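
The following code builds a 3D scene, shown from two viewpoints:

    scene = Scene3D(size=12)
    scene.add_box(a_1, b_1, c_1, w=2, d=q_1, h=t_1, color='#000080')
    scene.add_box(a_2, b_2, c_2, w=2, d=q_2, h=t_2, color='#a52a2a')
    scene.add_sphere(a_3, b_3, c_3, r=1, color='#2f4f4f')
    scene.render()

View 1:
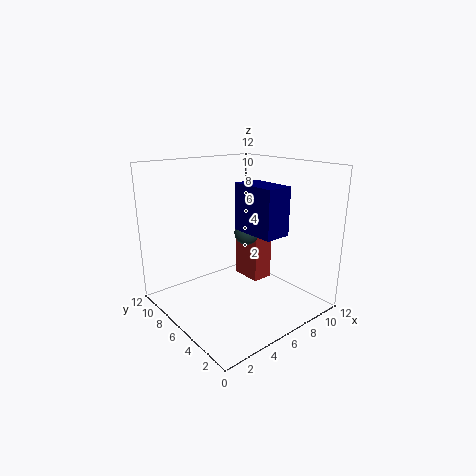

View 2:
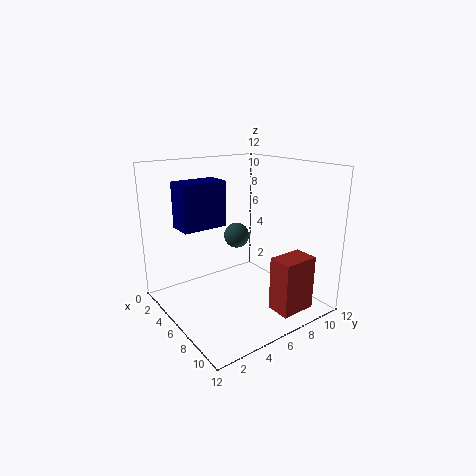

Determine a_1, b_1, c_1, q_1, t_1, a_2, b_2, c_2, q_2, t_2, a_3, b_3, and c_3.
a_1 = 4.5, b_1 = 1, c_1 = 7.5, q_1 = 3.5, t_1 = 3.5, a_2 = 9, b_2 = 7, c_2 = 0.5, q_2 = 3, t_2 = 4.5, a_3 = 6.5, b_3 = 5.5, c_3 = 6.5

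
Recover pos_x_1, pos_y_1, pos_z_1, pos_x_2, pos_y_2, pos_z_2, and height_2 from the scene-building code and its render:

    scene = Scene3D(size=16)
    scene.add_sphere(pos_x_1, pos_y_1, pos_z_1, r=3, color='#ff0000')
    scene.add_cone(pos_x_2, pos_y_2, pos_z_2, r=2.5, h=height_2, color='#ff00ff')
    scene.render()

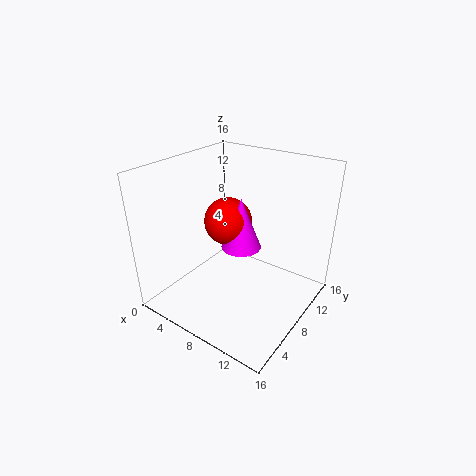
pos_x_1 = 4
pos_y_1 = 11.5
pos_z_1 = 7.5
pos_x_2 = 6
pos_y_2 = 11.5
pos_z_2 = 4.5
height_2 = 6.5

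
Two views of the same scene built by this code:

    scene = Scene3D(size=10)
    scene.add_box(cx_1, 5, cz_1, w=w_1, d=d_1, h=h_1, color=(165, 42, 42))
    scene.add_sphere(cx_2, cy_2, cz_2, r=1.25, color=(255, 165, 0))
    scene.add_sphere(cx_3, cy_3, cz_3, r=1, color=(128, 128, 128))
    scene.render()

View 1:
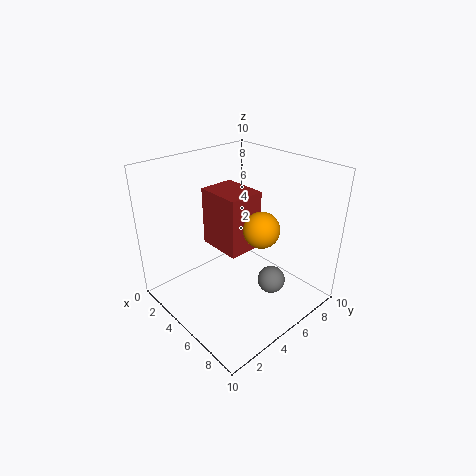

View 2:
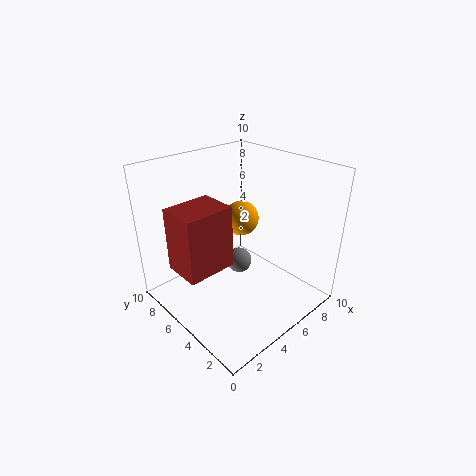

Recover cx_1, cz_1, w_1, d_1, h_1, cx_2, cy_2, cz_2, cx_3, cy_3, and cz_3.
cx_1 = 1, cz_1 = 3, w_1 = 3.5, d_1 = 2.75, h_1 = 4.5, cx_2 = 6.25, cy_2 = 6, cz_2 = 5.75, cx_3 = 6.75, cy_3 = 6.75, cz_3 = 1.5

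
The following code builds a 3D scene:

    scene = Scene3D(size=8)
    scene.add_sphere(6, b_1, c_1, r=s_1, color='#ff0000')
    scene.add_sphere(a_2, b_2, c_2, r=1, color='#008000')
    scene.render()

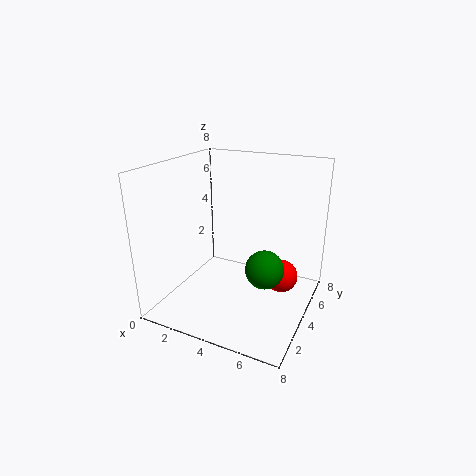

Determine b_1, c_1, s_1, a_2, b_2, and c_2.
b_1 = 6; c_1 = 1; s_1 = 1; a_2 = 6; b_2 = 3; c_2 = 3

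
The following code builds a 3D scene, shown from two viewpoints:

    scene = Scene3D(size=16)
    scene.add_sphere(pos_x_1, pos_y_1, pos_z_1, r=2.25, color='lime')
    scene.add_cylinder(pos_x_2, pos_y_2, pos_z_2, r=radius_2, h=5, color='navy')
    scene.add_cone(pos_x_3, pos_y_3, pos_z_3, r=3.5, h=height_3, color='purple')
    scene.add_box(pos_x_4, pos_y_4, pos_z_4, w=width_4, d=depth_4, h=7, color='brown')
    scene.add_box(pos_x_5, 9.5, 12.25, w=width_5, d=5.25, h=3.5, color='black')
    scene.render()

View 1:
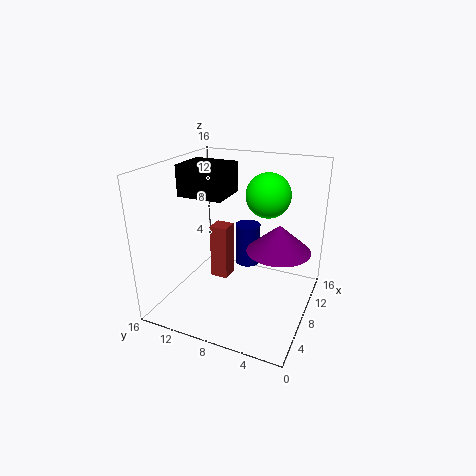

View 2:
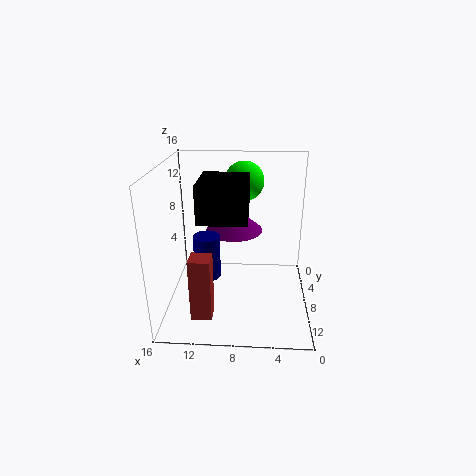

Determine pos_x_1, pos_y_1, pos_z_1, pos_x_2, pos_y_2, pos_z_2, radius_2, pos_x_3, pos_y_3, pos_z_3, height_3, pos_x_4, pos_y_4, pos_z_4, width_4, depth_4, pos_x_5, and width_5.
pos_x_1 = 7.5; pos_y_1 = 4.5; pos_z_1 = 13.5; pos_x_2 = 11.5; pos_y_2 = 8.25; pos_z_2 = 3.25; radius_2 = 1.5; pos_x_3 = 8.75; pos_y_3 = 3.5; pos_z_3 = 7; height_3 = 3; pos_x_4 = 10.5; pos_y_4 = 10.75; pos_z_4 = 0.5; width_4 = 2.25; depth_4 = 2.25; pos_x_5 = 6.75; width_5 = 4.5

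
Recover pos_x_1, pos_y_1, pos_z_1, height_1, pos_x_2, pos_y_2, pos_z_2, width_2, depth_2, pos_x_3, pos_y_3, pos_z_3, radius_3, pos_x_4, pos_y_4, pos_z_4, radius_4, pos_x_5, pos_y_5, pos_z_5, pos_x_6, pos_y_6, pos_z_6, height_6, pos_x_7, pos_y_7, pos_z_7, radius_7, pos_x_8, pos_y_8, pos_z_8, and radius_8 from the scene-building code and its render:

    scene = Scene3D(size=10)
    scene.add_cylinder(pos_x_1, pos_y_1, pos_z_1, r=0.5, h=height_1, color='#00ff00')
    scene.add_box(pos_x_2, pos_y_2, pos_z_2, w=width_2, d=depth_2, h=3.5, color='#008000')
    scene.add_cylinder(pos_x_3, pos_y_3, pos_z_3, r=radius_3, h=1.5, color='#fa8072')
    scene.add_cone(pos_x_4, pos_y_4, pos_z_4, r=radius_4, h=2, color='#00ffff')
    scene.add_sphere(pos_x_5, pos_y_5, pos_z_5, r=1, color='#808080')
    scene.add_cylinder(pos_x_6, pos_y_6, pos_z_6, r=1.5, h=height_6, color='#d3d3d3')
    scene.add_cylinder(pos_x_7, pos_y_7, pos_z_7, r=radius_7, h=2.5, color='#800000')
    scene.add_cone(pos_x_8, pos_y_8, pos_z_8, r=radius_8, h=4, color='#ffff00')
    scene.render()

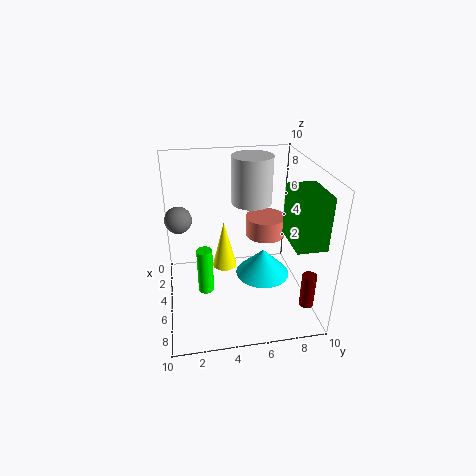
pos_x_1 = 7; pos_y_1 = 2.5; pos_z_1 = 2.5; height_1 = 3; pos_x_2 = 5.5; pos_y_2 = 8; pos_z_2 = 5.5; width_2 = 3; depth_2 = 2; pos_x_3 = 3; pos_y_3 = 7.5; pos_z_3 = 4; radius_3 = 1.5; pos_x_4 = 4.5; pos_y_4 = 7; pos_z_4 = 1.5; radius_4 = 2; pos_x_5 = 2.5; pos_y_5 = 1; pos_z_5 = 5.5; pos_x_6 = 2.5; pos_y_6 = 6.5; pos_z_6 = 6.5; height_6 = 3.5; pos_x_7 = 7.5; pos_y_7 = 9.5; pos_z_7 = 0.5; radius_7 = 0.5; pos_x_8 = 1.5; pos_y_8 = 4.5; pos_z_8 = 0.5; radius_8 = 1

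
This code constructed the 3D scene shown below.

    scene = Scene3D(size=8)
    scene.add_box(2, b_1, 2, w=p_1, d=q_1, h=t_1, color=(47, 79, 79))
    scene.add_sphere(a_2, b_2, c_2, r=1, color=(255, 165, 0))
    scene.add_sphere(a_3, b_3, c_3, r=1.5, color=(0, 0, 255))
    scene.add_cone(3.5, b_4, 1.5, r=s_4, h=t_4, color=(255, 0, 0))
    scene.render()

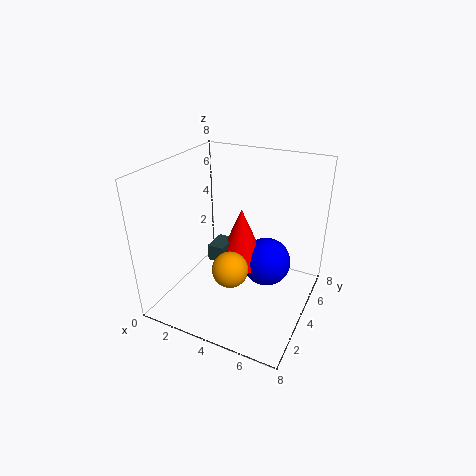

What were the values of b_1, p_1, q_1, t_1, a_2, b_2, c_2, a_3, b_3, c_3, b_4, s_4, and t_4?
b_1 = 4, p_1 = 1, q_1 = 1.5, t_1 = 1, a_2 = 4, b_2 = 3, c_2 = 2.5, a_3 = 5, b_3 = 6, c_3 = 1.5, b_4 = 5.5, s_4 = 1.5, t_4 = 3.5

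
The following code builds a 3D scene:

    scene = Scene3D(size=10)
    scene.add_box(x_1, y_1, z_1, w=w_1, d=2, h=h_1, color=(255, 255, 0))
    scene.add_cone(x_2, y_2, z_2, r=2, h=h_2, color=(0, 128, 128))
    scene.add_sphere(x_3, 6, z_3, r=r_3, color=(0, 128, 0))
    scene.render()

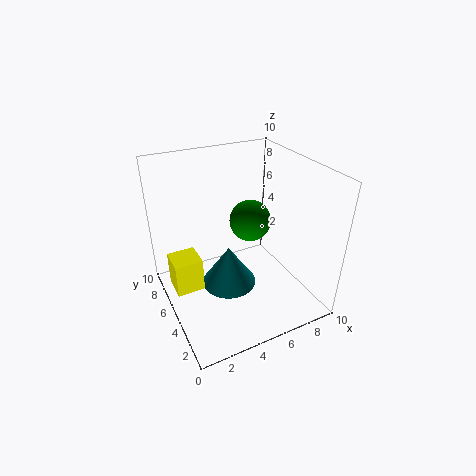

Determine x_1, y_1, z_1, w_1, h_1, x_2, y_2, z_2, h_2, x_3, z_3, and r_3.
x_1 = 0.5, y_1 = 5.5, z_1 = 1, w_1 = 2, h_1 = 2.5, x_2 = 4.5, y_2 = 5.5, z_2 = 1, h_2 = 3, x_3 = 6.5, z_3 = 5.5, r_3 = 1.5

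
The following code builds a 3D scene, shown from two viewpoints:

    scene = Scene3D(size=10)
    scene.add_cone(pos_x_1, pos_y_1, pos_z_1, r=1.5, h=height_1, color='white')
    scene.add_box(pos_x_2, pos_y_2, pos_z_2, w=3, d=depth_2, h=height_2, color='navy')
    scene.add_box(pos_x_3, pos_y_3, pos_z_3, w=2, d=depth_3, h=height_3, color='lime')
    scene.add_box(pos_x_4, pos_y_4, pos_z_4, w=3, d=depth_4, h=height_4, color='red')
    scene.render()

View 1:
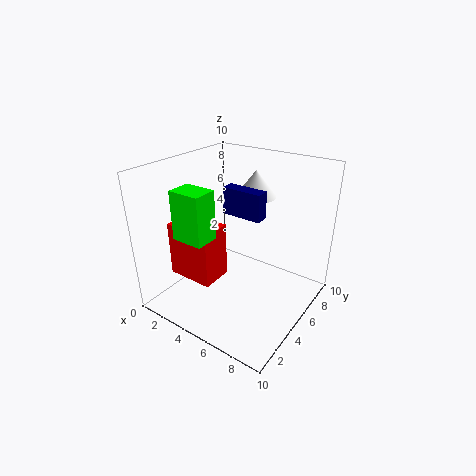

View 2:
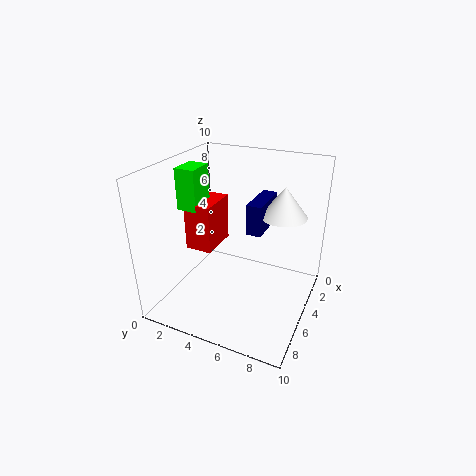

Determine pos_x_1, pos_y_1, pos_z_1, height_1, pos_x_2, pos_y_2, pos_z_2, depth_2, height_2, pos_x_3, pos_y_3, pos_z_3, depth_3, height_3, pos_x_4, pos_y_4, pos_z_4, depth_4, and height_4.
pos_x_1 = 4.5, pos_y_1 = 8, pos_z_1 = 7, height_1 = 2, pos_x_2 = 3, pos_y_2 = 6, pos_z_2 = 6, depth_2 = 1, height_2 = 2, pos_x_3 = 3.5, pos_y_3 = 0.5, pos_z_3 = 6.5, depth_3 = 1.5, height_3 = 3, pos_x_4 = 2.5, pos_y_4 = 1, pos_z_4 = 3.5, depth_4 = 2, height_4 = 3.5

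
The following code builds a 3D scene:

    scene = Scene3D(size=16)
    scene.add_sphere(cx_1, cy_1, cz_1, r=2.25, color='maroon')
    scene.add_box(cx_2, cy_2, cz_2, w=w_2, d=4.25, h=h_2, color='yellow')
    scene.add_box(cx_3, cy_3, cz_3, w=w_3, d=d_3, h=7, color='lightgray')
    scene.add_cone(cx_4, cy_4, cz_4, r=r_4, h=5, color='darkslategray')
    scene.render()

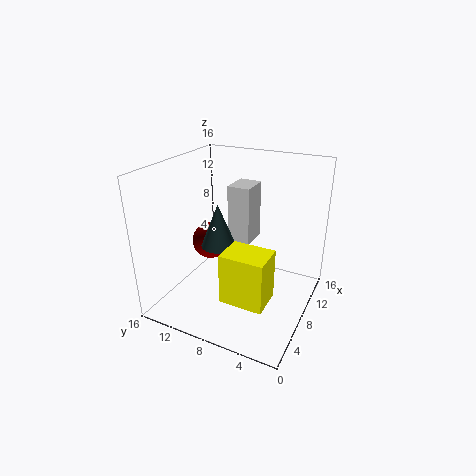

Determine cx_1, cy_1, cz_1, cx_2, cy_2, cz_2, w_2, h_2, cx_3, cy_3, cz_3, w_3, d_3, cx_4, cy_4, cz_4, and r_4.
cx_1 = 10.25
cy_1 = 13
cz_1 = 5.5
cx_2 = 1
cy_2 = 2.25
cz_2 = 4.75
w_2 = 3.25
h_2 = 5
cx_3 = 10.75
cy_3 = 8
cz_3 = 5.75
w_3 = 3.5
d_3 = 2.75
cx_4 = 8
cy_4 = 10.5
cz_4 = 6.5
r_4 = 2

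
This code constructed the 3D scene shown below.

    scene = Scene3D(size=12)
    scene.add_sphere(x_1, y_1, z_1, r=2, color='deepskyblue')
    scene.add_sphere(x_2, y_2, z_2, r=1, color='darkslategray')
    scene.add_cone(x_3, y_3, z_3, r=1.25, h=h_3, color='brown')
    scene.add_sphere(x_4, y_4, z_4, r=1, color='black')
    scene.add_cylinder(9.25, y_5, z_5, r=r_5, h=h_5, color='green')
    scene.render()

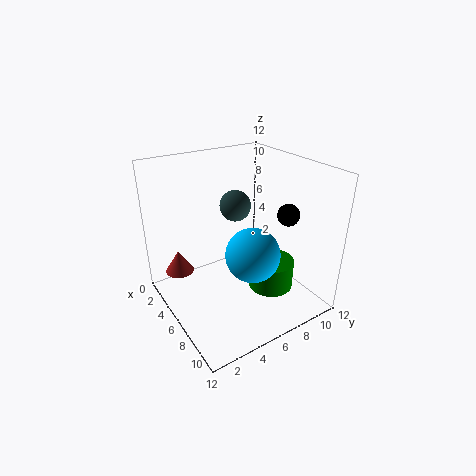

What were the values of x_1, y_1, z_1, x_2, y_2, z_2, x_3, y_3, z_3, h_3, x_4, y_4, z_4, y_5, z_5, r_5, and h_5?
x_1 = 9.5, y_1 = 5, z_1 = 6.5, x_2 = 9.5, y_2 = 3.5, z_2 = 10.75, x_3 = 2.5, y_3 = 2, z_3 = 2.25, h_3 = 2, x_4 = 6.5, y_4 = 11, z_4 = 7, y_5 = 7, z_5 = 3, r_5 = 1.75, h_5 = 2.25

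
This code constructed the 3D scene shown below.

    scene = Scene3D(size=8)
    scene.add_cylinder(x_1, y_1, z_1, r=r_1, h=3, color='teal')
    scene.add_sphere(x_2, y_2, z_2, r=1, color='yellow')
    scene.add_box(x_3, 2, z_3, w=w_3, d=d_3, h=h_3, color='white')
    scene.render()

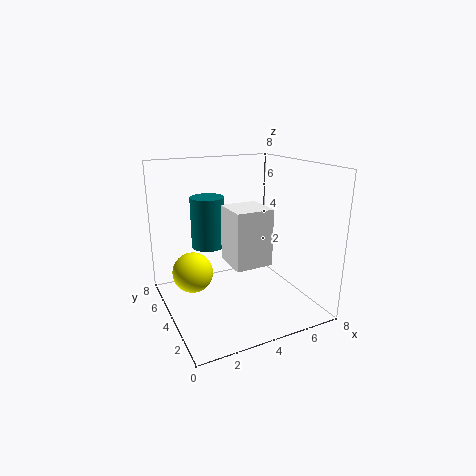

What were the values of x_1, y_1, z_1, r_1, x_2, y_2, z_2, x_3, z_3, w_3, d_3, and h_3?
x_1 = 3
y_1 = 6
z_1 = 3
r_1 = 1
x_2 = 1
y_2 = 3
z_2 = 3
x_3 = 3
z_3 = 3
w_3 = 2
d_3 = 2
h_3 = 3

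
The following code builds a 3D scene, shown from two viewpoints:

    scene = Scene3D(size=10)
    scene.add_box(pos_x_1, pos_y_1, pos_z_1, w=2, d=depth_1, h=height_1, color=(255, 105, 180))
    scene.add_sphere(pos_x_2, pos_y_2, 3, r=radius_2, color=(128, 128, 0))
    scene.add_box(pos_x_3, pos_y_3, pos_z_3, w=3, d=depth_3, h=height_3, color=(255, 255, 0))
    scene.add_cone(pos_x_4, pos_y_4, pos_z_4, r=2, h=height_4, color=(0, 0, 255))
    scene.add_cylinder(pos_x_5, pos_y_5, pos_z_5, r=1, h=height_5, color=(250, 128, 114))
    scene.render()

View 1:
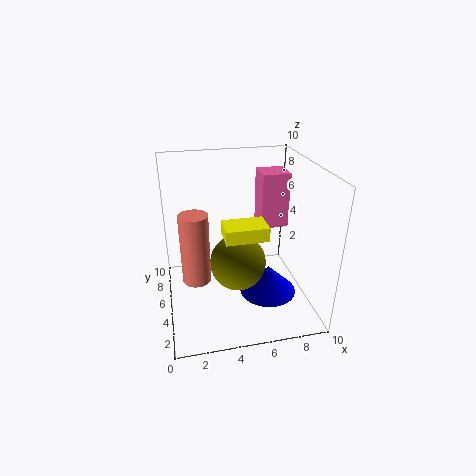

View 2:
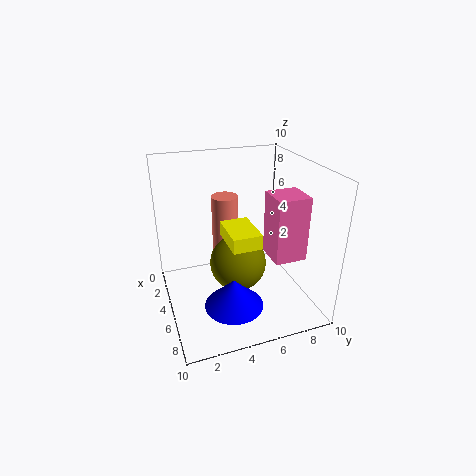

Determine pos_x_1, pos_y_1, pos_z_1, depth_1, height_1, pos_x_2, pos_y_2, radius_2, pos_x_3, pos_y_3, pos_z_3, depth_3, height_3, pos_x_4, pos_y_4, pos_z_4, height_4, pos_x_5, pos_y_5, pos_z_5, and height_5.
pos_x_1 = 7; pos_y_1 = 6; pos_z_1 = 5; depth_1 = 2; height_1 = 4; pos_x_2 = 5; pos_y_2 = 5; radius_2 = 2; pos_x_3 = 4; pos_y_3 = 4; pos_z_3 = 5; depth_3 = 2; height_3 = 1; pos_x_4 = 7; pos_y_4 = 4; pos_z_4 = 1; height_4 = 2; pos_x_5 = 2; pos_y_5 = 5; pos_z_5 = 2; height_5 = 5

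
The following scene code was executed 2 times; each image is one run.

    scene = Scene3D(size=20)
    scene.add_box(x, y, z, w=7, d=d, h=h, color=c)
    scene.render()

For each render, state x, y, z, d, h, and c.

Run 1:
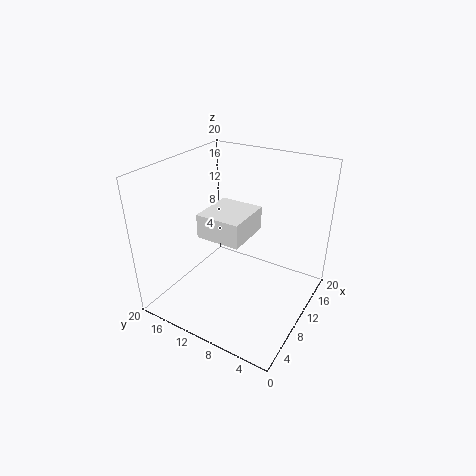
x = 8, y = 9, z = 9.5, d = 6.5, h = 3.5, c = 'white'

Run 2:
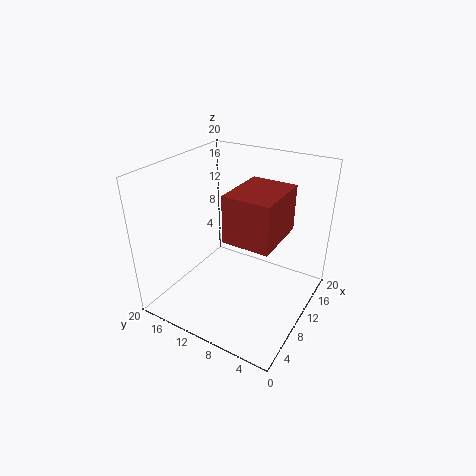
x = 2.5, y = 2, z = 14, d = 5.5, h = 5.5, c = 'brown'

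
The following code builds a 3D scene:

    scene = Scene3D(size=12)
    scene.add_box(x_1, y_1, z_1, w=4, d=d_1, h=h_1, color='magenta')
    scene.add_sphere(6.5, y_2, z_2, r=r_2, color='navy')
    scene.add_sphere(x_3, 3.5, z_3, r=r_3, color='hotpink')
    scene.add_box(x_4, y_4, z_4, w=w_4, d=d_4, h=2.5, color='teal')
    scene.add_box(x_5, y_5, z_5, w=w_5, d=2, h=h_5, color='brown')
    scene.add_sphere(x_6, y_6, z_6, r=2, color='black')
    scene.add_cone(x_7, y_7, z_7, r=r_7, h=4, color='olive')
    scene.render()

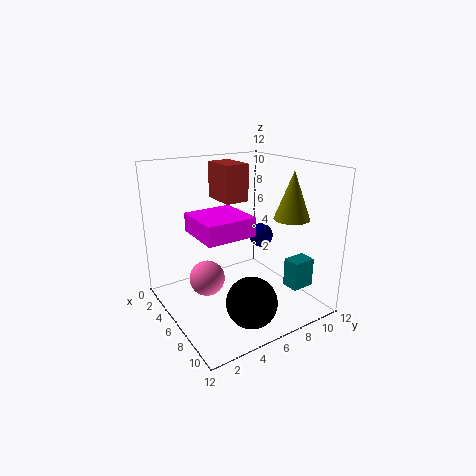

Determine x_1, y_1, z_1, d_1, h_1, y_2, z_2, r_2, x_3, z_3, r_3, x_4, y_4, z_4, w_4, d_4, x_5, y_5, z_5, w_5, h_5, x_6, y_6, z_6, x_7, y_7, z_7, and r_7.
x_1 = 4.5, y_1 = 2, z_1 = 7, d_1 = 4, h_1 = 1.5, y_2 = 8, z_2 = 6, r_2 = 1, x_3 = 5, z_3 = 2.5, r_3 = 1.5, x_4 = 8, y_4 = 9.5, z_4 = 1.5, w_4 = 1.5, d_4 = 2, x_5 = 3, y_5 = 5, z_5 = 9, w_5 = 3, h_5 = 3, x_6 = 9.5, y_6 = 5, z_6 = 2, x_7 = 8, y_7 = 10, z_7 = 7.5, r_7 = 1.5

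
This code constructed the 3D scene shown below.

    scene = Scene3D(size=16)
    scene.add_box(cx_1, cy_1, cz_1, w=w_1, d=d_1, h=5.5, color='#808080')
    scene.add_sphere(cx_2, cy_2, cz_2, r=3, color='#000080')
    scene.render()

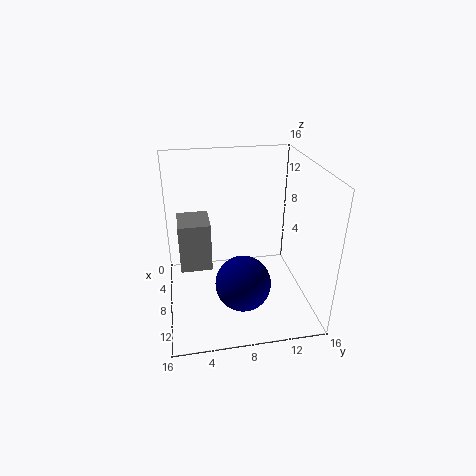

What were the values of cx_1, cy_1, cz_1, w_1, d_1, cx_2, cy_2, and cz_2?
cx_1 = 4.5; cy_1 = 1.5; cz_1 = 4.5; w_1 = 4; d_1 = 3.5; cx_2 = 11; cy_2 = 8; cz_2 = 4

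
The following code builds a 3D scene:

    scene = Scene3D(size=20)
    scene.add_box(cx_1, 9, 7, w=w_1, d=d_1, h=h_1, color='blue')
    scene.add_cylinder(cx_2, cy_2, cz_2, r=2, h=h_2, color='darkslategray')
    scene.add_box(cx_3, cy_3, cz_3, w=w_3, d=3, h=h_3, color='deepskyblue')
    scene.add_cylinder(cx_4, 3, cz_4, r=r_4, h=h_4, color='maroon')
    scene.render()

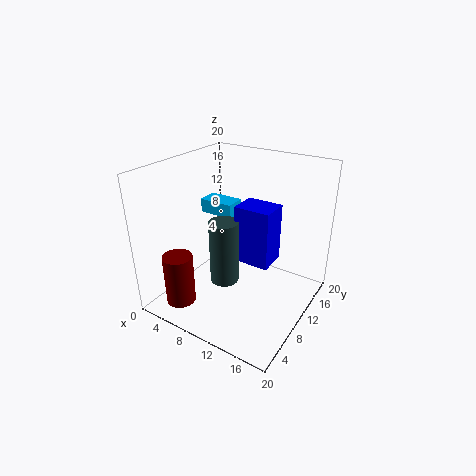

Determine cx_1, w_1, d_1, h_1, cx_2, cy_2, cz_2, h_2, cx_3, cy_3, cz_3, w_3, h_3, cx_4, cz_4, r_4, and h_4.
cx_1 = 10, w_1 = 5, d_1 = 4, h_1 = 8, cx_2 = 9, cy_2 = 8, cz_2 = 4, h_2 = 9, cx_3 = 3, cy_3 = 11, cz_3 = 12, w_3 = 5, h_3 = 2, cx_4 = 5, cz_4 = 2, r_4 = 2, h_4 = 7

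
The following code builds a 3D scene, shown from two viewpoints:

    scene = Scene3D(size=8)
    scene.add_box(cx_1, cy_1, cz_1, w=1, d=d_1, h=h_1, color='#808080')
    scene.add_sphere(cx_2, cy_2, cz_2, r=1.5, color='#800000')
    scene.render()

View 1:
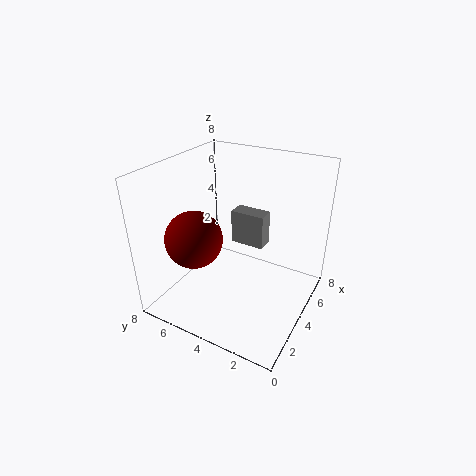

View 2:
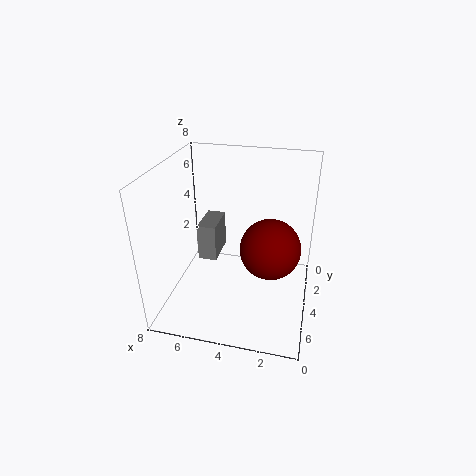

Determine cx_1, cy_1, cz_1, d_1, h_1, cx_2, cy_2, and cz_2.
cx_1 = 5; cy_1 = 3; cz_1 = 3; d_1 = 2; h_1 = 2; cx_2 = 2; cy_2 = 5.5; cz_2 = 4.5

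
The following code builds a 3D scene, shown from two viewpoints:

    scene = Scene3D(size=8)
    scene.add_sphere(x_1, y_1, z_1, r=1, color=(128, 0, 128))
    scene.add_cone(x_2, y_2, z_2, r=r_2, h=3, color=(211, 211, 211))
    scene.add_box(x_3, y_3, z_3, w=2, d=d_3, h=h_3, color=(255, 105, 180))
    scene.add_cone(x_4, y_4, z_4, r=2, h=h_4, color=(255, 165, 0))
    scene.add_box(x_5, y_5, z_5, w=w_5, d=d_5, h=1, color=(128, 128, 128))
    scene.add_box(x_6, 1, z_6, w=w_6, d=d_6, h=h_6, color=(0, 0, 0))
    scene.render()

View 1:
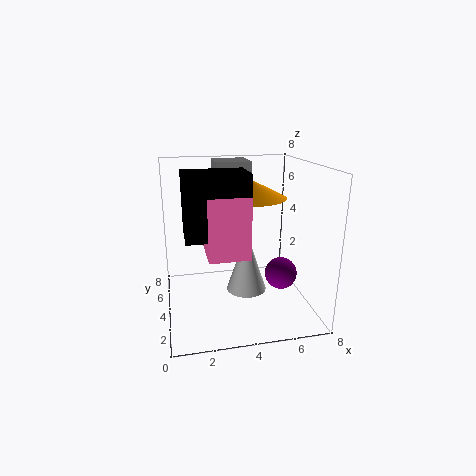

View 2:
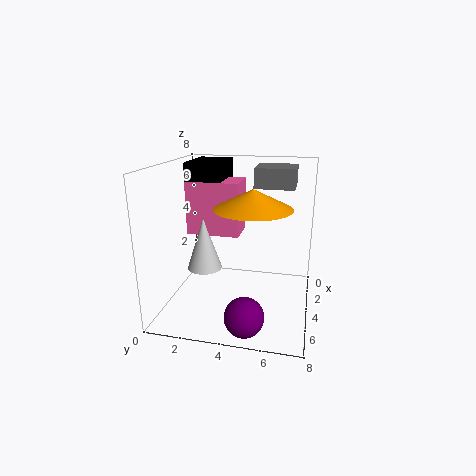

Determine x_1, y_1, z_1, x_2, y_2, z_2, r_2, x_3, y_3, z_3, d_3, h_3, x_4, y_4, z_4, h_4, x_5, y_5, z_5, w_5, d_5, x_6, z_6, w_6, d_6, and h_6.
x_1 = 7; y_1 = 5; z_1 = 1; x_2 = 4; y_2 = 2; z_2 = 2; r_2 = 1; x_3 = 2; y_3 = 1; z_3 = 4; d_3 = 3; h_3 = 3; x_4 = 5; y_4 = 5; z_4 = 6; h_4 = 1; x_5 = 3; y_5 = 5; z_5 = 7; w_5 = 2; d_5 = 2; x_6 = 1; z_6 = 5; w_6 = 3; d_6 = 2; h_6 = 3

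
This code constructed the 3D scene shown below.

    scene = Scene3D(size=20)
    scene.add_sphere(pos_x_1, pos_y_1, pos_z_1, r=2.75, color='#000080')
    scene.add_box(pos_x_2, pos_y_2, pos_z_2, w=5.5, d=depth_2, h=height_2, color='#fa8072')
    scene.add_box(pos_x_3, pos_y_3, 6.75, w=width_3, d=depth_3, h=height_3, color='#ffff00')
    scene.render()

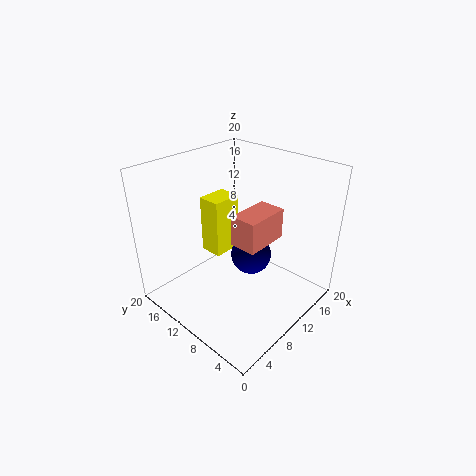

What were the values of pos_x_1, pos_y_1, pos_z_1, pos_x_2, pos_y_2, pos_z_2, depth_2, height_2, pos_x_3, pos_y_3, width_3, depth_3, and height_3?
pos_x_1 = 10.5
pos_y_1 = 8
pos_z_1 = 8
pos_x_2 = 5
pos_y_2 = 3.25
pos_z_2 = 12.75
depth_2 = 3.25
height_2 = 3.75
pos_x_3 = 8.25
pos_y_3 = 12.25
width_3 = 4.25
depth_3 = 3.25
height_3 = 8.25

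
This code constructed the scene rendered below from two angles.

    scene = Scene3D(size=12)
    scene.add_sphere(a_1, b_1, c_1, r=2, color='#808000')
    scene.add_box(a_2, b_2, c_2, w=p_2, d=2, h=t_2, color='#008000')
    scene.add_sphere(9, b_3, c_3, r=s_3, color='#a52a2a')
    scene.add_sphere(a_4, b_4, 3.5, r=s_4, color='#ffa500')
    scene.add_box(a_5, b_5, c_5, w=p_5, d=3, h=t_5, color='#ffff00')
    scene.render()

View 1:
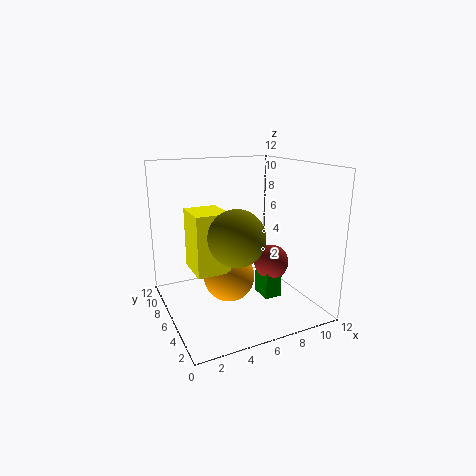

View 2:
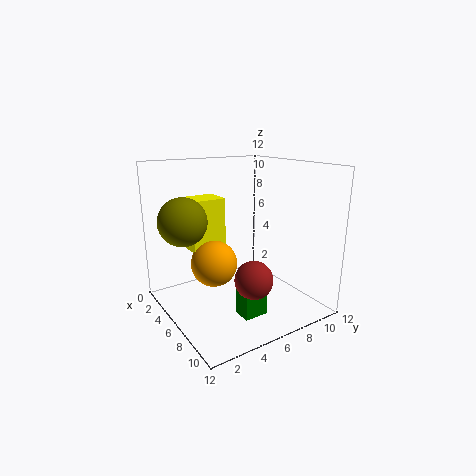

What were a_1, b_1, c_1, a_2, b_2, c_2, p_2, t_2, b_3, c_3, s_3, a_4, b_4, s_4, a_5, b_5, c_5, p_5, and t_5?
a_1 = 4
b_1 = 2
c_1 = 7.5
a_2 = 8
b_2 = 4.5
c_2 = 0.5
p_2 = 1.5
t_2 = 3
b_3 = 5.5
c_3 = 3.5
s_3 = 1.5
a_4 = 4.5
b_4 = 4.5
s_4 = 2
a_5 = 1.5
b_5 = 3
c_5 = 4.5
p_5 = 2.5
t_5 = 4.5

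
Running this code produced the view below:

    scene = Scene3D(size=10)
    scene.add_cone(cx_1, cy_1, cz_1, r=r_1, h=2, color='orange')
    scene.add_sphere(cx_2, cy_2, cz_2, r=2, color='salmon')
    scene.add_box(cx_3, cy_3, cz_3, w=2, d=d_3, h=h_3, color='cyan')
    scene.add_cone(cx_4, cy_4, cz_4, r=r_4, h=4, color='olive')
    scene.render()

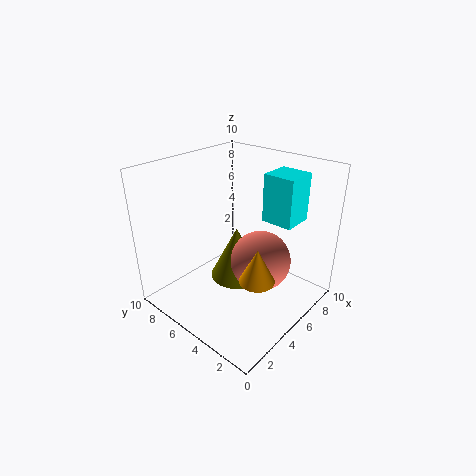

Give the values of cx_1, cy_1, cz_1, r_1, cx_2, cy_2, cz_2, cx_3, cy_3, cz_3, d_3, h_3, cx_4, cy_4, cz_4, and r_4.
cx_1 = 2
cy_1 = 1
cz_1 = 5
r_1 = 1
cx_2 = 5
cy_2 = 3
cz_2 = 4
cx_3 = 5
cy_3 = 1
cz_3 = 7
d_3 = 2
h_3 = 3
cx_4 = 6
cy_4 = 6
cz_4 = 1
r_4 = 2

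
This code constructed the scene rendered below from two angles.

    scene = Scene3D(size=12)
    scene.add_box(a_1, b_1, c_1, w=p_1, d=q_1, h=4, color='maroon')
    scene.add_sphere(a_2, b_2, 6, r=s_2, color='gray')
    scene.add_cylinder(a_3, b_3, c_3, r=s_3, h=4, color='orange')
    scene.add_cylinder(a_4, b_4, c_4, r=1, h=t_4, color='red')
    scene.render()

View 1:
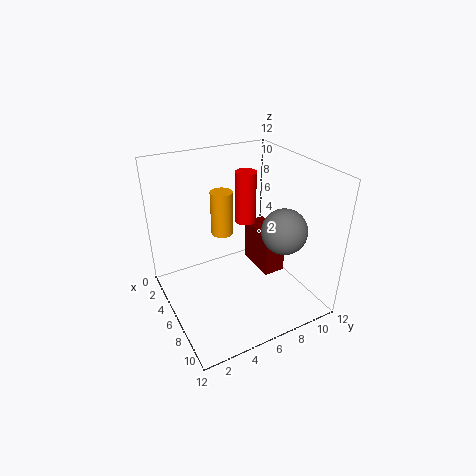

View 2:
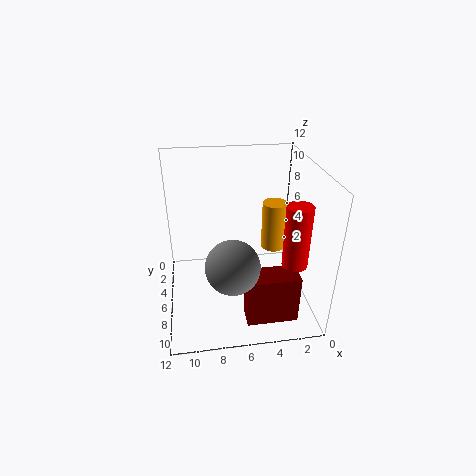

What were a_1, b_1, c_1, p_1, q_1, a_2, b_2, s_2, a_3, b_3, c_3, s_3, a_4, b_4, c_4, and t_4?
a_1 = 2
b_1 = 9
c_1 = 1
p_1 = 4
q_1 = 2
a_2 = 7
b_2 = 10
s_2 = 2
a_3 = 3
b_3 = 6
c_3 = 5
s_3 = 1
a_4 = 2
b_4 = 9
c_4 = 5
t_4 = 5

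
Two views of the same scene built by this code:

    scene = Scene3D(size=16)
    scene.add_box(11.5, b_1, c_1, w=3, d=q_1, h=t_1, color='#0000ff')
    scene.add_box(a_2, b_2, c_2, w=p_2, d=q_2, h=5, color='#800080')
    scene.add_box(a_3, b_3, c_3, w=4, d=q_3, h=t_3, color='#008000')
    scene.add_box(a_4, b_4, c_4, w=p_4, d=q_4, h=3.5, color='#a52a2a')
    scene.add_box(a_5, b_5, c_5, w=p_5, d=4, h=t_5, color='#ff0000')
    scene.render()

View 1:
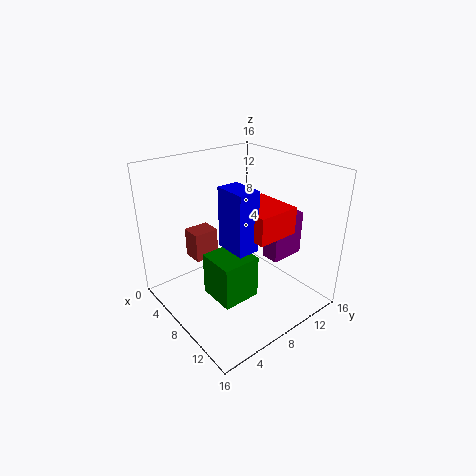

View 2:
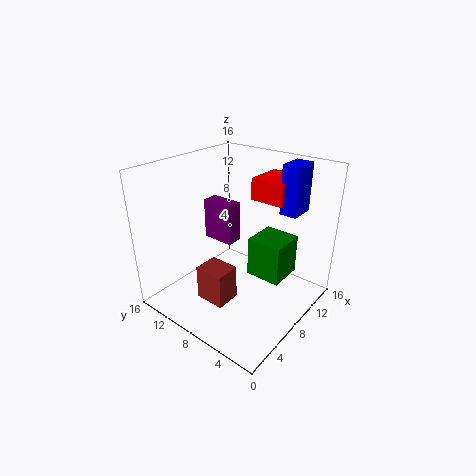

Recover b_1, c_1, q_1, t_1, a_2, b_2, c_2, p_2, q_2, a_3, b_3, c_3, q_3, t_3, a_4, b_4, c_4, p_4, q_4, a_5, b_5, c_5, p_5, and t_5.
b_1 = 3, c_1 = 10.5, q_1 = 2, t_1 = 5.5, a_2 = 9.5, b_2 = 10.5, c_2 = 5.5, p_2 = 2, q_2 = 4, a_3 = 8.5, b_3 = 3, c_3 = 3.5, q_3 = 4, t_3 = 4.5, a_4 = 1.5, b_4 = 5, c_4 = 4, p_4 = 2.5, q_4 = 3, a_5 = 11, b_5 = 4.5, c_5 = 11.5, p_5 = 4.5, t_5 = 2.5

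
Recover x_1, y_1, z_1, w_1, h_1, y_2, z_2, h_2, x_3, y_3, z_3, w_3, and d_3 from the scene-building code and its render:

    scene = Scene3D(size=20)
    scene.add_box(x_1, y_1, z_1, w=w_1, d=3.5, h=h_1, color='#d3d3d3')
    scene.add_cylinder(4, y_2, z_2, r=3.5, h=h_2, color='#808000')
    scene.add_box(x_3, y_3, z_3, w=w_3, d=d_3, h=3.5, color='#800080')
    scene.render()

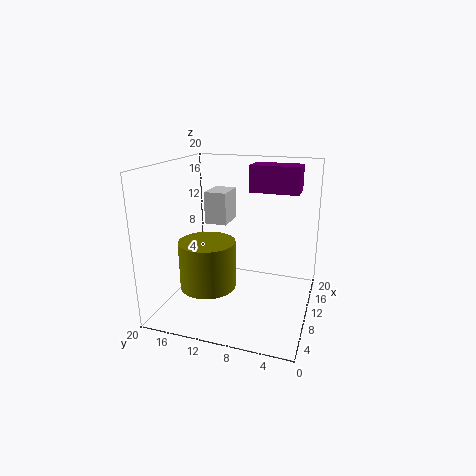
x_1 = 14.5
y_1 = 13.5
z_1 = 10
w_1 = 5
h_1 = 5
y_2 = 12
z_2 = 5.5
h_2 = 6
x_3 = 10
y_3 = 2
z_3 = 16.5
w_3 = 3.5
d_3 = 6.5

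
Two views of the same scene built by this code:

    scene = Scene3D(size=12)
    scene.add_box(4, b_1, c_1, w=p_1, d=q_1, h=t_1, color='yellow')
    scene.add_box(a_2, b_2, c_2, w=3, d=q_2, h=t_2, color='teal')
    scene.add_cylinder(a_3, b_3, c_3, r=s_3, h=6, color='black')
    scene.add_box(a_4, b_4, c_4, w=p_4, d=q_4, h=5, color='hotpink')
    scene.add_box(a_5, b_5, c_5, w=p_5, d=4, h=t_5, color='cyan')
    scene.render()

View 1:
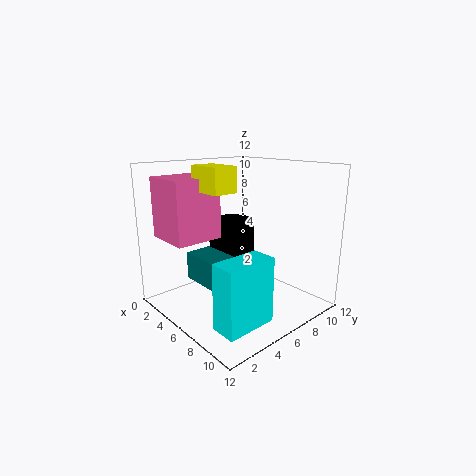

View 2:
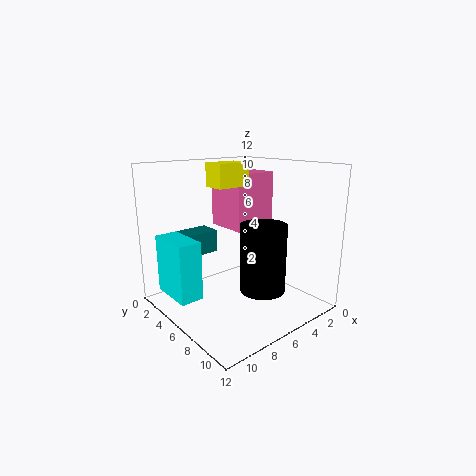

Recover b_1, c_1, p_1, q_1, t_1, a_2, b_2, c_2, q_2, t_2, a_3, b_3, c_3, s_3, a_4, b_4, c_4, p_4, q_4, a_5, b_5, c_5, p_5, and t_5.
b_1 = 3
c_1 = 10
p_1 = 3
q_1 = 2
t_1 = 2
a_2 = 6
b_2 = 1
c_2 = 4
q_2 = 2
t_2 = 2
a_3 = 4
b_3 = 7
c_3 = 1
s_3 = 2
a_4 = 1
b_4 = 1
c_4 = 6
p_4 = 4
q_4 = 4
a_5 = 9
b_5 = 1
c_5 = 1
p_5 = 2
t_5 = 5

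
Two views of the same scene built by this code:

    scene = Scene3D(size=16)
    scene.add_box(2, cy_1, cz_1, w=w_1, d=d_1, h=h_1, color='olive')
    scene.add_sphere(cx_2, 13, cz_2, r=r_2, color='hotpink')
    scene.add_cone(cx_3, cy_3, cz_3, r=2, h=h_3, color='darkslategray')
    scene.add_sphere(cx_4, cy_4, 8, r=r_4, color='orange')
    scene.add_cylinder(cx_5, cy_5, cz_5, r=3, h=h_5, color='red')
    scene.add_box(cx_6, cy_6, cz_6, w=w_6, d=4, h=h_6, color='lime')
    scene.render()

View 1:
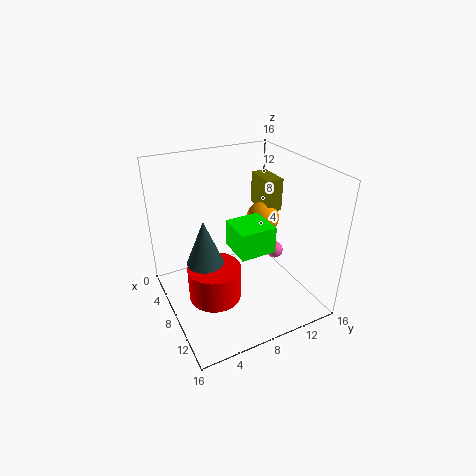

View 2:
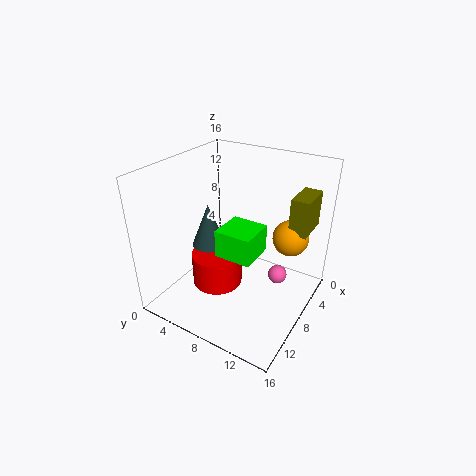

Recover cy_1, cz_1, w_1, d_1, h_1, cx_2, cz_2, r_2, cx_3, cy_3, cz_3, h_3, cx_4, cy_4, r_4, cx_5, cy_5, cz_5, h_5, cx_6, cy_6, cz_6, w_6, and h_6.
cy_1 = 13, cz_1 = 9, w_1 = 4, d_1 = 2, h_1 = 4, cx_2 = 8, cz_2 = 5, r_2 = 1, cx_3 = 8, cy_3 = 4, cz_3 = 6, h_3 = 5, cx_4 = 5, cy_4 = 13, r_4 = 2, cx_5 = 8, cy_5 = 5, cz_5 = 1, h_5 = 4, cx_6 = 7, cy_6 = 7, cz_6 = 7, w_6 = 4, h_6 = 3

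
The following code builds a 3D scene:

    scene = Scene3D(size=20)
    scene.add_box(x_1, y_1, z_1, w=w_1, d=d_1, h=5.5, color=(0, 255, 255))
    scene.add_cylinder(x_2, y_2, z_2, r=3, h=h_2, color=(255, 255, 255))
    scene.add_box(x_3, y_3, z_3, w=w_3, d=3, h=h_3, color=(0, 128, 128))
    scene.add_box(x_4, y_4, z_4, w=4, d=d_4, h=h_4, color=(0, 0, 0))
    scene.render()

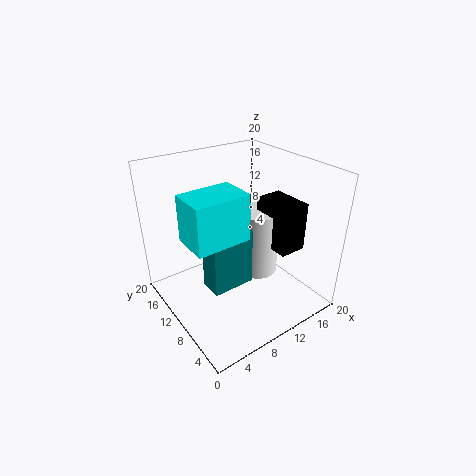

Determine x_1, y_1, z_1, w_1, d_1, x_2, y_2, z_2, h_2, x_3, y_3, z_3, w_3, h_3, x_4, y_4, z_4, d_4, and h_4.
x_1 = 0.5
y_1 = 3.5
z_1 = 14
w_1 = 6.5
d_1 = 4.5
x_2 = 14.5
y_2 = 11
z_2 = 2.5
h_2 = 10
x_3 = 3.5
y_3 = 5.5
z_3 = 6
w_3 = 5.5
h_3 = 7.5
x_4 = 14.5
y_4 = 5.5
z_4 = 7.5
d_4 = 6
h_4 = 7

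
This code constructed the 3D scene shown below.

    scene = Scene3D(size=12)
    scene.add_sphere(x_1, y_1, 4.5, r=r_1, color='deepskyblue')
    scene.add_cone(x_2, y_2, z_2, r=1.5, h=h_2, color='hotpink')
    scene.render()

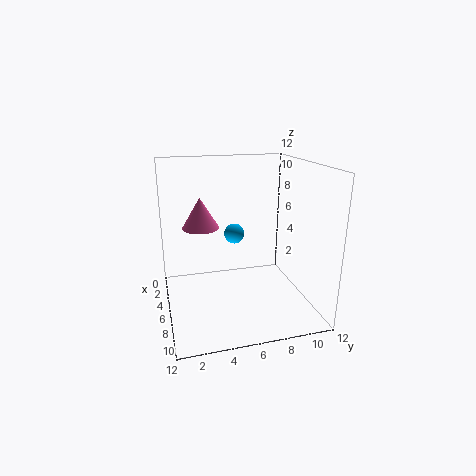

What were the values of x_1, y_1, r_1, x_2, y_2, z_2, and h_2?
x_1 = 1; y_1 = 7; r_1 = 1; x_2 = 5.5; y_2 = 3; z_2 = 7; h_2 = 2.5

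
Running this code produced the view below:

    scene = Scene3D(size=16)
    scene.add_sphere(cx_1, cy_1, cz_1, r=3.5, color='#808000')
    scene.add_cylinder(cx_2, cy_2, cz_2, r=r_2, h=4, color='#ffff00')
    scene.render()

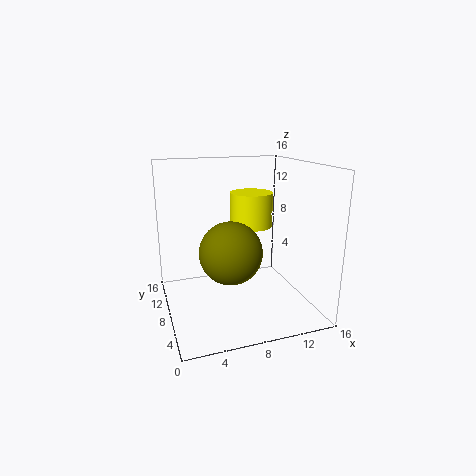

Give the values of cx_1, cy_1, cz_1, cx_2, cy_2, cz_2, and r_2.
cx_1 = 7
cy_1 = 7.5
cz_1 = 6.5
cx_2 = 10.5
cy_2 = 10.5
cz_2 = 8.5
r_2 = 2.5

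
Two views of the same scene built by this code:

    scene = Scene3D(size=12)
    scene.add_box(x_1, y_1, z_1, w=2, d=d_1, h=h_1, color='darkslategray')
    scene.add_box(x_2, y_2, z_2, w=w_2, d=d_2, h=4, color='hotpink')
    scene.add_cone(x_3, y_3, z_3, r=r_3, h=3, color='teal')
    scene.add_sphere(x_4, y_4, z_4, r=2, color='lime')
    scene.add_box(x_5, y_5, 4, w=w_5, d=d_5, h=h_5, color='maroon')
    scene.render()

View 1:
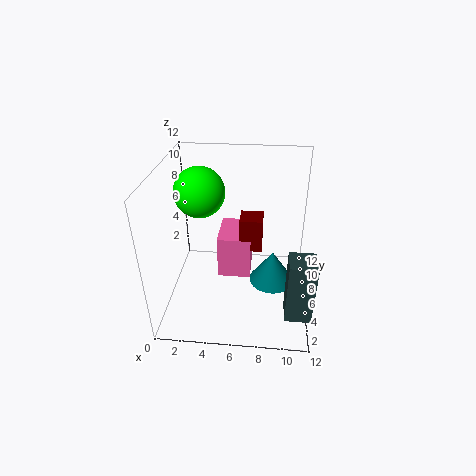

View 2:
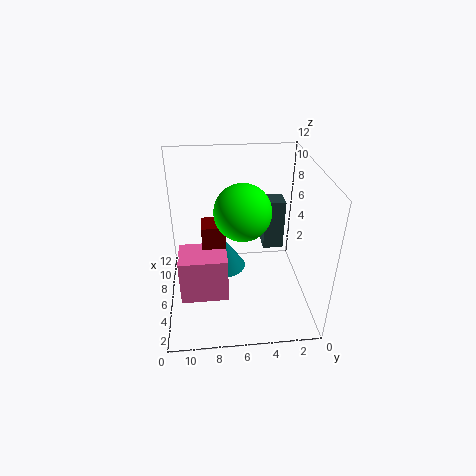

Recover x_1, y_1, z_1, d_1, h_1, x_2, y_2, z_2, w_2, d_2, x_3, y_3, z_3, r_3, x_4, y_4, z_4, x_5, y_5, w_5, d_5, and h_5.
x_1 = 10, y_1 = 1, z_1 = 2, d_1 = 2, h_1 = 5, x_2 = 4, y_2 = 7, z_2 = 1, w_2 = 3, d_2 = 4, x_3 = 9, y_3 = 7, z_3 = 1, r_3 = 2, x_4 = 3, y_4 = 6, z_4 = 10, x_5 = 6, y_5 = 7, w_5 = 2, d_5 = 2, h_5 = 3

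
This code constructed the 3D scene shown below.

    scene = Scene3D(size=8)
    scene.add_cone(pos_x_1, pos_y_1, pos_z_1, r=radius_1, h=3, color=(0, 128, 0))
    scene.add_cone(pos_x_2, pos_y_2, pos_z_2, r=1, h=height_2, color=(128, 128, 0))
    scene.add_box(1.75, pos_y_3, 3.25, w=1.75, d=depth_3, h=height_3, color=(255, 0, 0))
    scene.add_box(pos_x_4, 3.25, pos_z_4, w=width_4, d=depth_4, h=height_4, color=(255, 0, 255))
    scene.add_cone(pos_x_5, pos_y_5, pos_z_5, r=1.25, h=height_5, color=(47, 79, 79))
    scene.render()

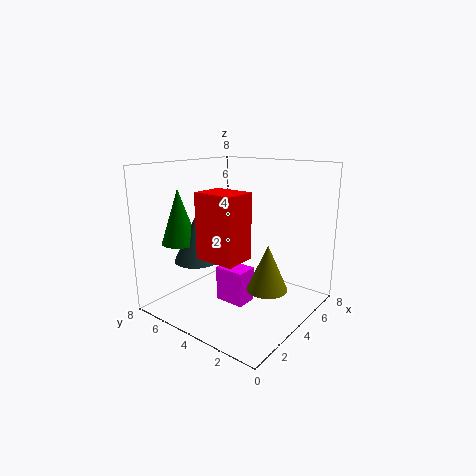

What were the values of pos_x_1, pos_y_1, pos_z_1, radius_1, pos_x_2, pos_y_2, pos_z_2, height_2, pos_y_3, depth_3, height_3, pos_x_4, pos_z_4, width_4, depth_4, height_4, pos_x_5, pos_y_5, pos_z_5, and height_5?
pos_x_1 = 2
pos_y_1 = 6.5
pos_z_1 = 3.75
radius_1 = 1
pos_x_2 = 2.75
pos_y_2 = 1.25
pos_z_2 = 2.25
height_2 = 2.25
pos_y_3 = 2.75
depth_3 = 2.25
height_3 = 3.5
pos_x_4 = 3.25
pos_z_4 = 0.25
width_4 = 1.25
depth_4 = 1.75
height_4 = 2
pos_x_5 = 2.5
pos_y_5 = 5.75
pos_z_5 = 2.75
height_5 = 2.5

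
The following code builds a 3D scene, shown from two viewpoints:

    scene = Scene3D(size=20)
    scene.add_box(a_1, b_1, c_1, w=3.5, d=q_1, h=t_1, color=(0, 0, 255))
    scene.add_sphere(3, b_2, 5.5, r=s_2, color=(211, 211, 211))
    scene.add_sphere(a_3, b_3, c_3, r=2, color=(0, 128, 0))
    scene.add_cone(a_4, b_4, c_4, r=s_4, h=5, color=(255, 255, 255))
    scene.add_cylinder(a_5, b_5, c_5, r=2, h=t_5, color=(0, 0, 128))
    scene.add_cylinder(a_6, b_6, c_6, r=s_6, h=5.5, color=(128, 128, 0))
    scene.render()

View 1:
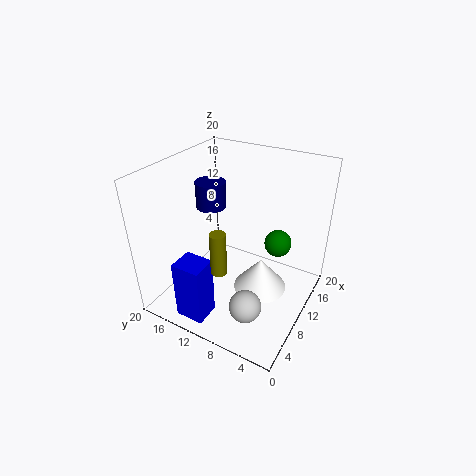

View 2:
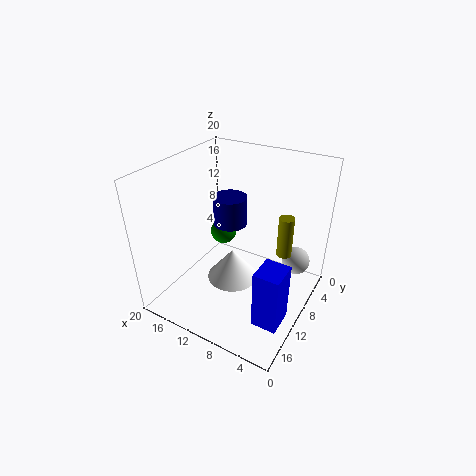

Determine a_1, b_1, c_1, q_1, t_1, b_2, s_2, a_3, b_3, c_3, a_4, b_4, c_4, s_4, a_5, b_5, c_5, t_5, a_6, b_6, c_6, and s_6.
a_1 = 1.5; b_1 = 11; c_1 = 0.5; q_1 = 4; t_1 = 8.5; b_2 = 5; s_2 = 2; a_3 = 15; b_3 = 6; c_3 = 7.5; a_4 = 12.5; b_4 = 7.5; c_4 = 0.5; s_4 = 4; a_5 = 9; b_5 = 13.5; c_5 = 14.5; t_5 = 3.5; a_6 = 3.5; b_6 = 9; c_6 = 9; s_6 = 1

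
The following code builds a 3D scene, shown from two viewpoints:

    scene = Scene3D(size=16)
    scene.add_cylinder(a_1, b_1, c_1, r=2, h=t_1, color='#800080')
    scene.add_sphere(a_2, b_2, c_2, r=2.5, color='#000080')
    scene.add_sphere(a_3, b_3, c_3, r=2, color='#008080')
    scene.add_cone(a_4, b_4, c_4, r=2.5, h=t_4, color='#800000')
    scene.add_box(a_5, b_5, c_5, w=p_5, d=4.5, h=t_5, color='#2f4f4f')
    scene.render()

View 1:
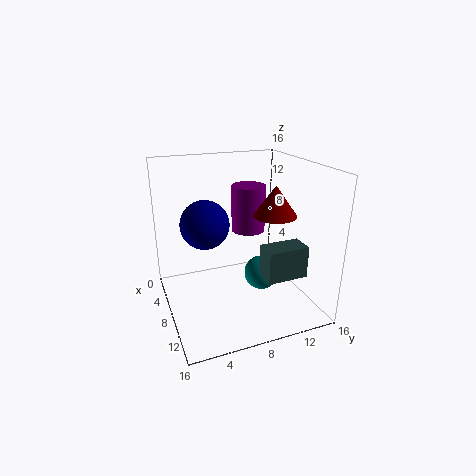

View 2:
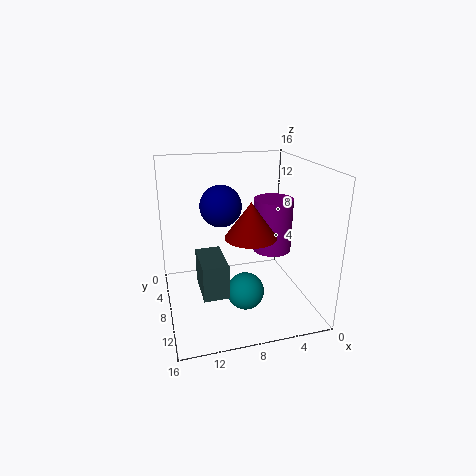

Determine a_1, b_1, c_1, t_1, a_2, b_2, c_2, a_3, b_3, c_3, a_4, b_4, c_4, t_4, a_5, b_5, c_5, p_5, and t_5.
a_1 = 5
b_1 = 10.5
c_1 = 7.5
t_1 = 5.5
a_2 = 9
b_2 = 4
c_2 = 10.5
a_3 = 8
b_3 = 11
c_3 = 3
a_4 = 8
b_4 = 12.5
c_4 = 10
t_4 = 3.5
a_5 = 10.5
b_5 = 9.5
c_5 = 4.5
p_5 = 2.5
t_5 = 3.5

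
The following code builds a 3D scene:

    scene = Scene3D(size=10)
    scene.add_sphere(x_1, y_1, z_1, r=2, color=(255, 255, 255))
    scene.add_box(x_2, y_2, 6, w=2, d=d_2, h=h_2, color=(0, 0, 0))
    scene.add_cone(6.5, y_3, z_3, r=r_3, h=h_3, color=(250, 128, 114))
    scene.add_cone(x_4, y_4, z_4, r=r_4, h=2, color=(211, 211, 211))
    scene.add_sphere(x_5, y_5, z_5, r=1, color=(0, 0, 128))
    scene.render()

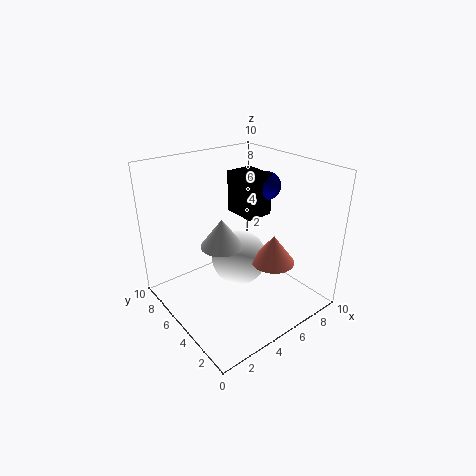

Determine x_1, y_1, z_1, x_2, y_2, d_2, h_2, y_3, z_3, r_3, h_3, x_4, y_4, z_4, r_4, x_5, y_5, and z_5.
x_1 = 5.5
y_1 = 5.5
z_1 = 3
x_2 = 6
y_2 = 5
d_2 = 2.5
h_2 = 3
y_3 = 3
z_3 = 3.5
r_3 = 1.5
h_3 = 2
x_4 = 4
y_4 = 5.5
z_4 = 4.5
r_4 = 1.5
x_5 = 8
y_5 = 5.5
z_5 = 8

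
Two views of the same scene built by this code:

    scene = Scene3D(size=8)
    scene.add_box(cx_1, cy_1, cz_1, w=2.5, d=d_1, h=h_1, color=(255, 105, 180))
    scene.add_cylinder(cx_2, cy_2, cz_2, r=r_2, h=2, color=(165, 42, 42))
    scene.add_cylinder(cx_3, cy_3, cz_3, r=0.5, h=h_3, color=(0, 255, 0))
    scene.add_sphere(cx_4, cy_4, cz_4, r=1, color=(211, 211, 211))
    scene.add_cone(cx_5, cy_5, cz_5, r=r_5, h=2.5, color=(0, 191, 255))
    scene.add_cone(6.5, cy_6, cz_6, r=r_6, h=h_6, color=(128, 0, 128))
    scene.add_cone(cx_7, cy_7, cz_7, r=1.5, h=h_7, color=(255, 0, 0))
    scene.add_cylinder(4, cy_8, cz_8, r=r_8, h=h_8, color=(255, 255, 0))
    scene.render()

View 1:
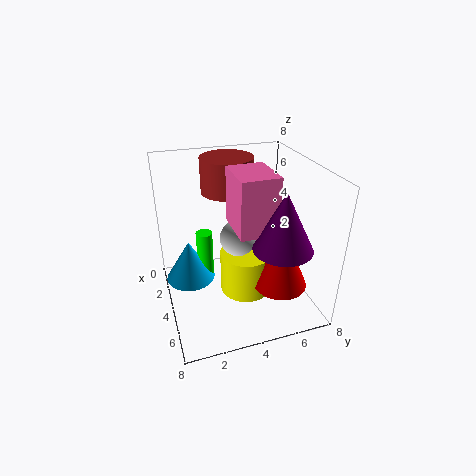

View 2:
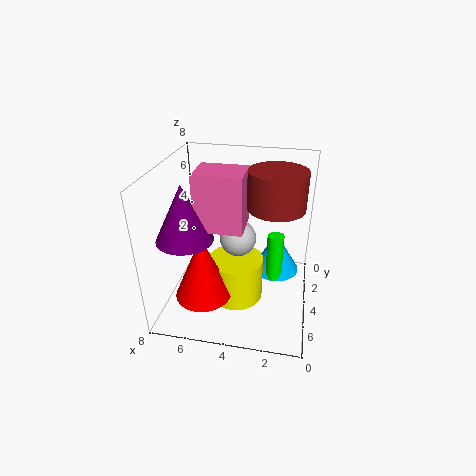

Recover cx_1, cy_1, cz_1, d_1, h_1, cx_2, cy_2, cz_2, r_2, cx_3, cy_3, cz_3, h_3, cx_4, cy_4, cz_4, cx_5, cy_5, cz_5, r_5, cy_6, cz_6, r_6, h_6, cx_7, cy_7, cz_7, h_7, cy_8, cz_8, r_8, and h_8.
cx_1 = 3.5; cy_1 = 3.5; cz_1 = 5; d_1 = 2; h_1 = 3; cx_2 = 2; cy_2 = 4; cz_2 = 6; r_2 = 1.5; cx_3 = 2; cy_3 = 2.5; cz_3 = 0.5; h_3 = 3; cx_4 = 4; cy_4 = 4; cz_4 = 4; cx_5 = 2; cy_5 = 1.5; cz_5 = 0.5; r_5 = 1.5; cy_6 = 5.5; cz_6 = 4.5; r_6 = 1.5; h_6 = 3; cx_7 = 5.5; cy_7 = 6; cz_7 = 1.5; h_7 = 3.5; cy_8 = 4.5; cz_8 = 0.5; r_8 = 1.5; h_8 = 2.5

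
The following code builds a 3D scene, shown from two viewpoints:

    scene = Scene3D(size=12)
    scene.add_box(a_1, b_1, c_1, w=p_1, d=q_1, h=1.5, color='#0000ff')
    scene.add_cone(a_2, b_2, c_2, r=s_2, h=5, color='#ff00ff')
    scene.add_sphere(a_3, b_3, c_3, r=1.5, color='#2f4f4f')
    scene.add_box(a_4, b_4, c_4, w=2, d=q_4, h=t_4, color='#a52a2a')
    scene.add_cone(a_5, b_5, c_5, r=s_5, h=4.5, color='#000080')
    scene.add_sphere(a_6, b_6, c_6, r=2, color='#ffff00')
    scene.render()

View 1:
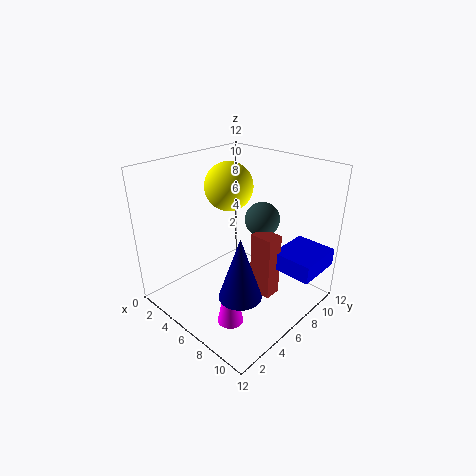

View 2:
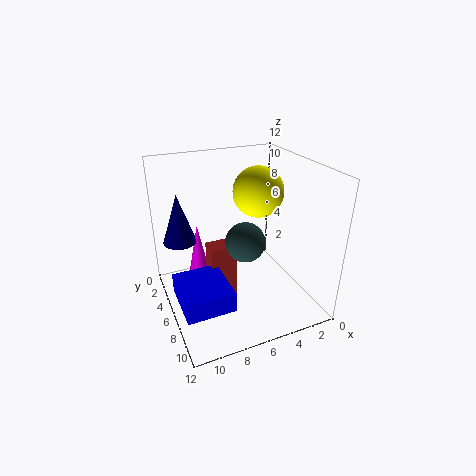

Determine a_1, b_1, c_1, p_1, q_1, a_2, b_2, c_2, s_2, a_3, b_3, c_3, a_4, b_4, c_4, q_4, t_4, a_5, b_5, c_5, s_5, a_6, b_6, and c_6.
a_1 = 8.5; b_1 = 7.5; c_1 = 3.5; p_1 = 3.5; q_1 = 4; a_2 = 8.5; b_2 = 2.5; c_2 = 1; s_2 = 1; a_3 = 6.5; b_3 = 8.5; c_3 = 7; a_4 = 7; b_4 = 6.5; c_4 = 1; q_4 = 1.5; t_4 = 5.5; a_5 = 10; b_5 = 2; c_5 = 4.5; s_5 = 1.5; a_6 = 4.5; b_6 = 6.5; c_6 = 10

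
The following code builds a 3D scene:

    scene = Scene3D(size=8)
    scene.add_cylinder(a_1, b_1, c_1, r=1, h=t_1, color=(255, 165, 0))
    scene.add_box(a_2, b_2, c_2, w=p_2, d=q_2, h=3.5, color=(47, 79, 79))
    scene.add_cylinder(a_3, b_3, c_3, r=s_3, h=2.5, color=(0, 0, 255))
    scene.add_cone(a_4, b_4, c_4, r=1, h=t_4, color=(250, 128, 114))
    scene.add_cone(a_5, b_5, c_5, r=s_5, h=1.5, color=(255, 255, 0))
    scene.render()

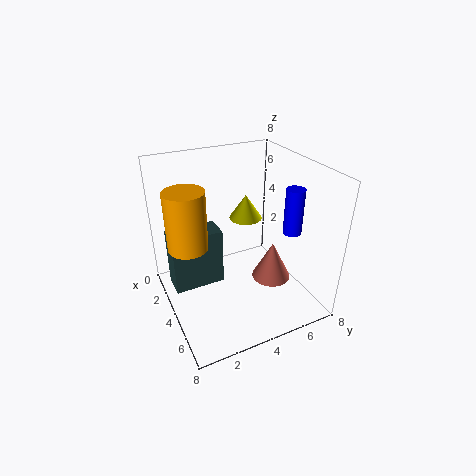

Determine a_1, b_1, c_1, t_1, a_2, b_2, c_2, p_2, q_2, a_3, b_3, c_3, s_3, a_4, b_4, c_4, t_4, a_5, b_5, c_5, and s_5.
a_1 = 4.5
b_1 = 1
c_1 = 4.5
t_1 = 3
a_2 = 1.5
b_2 = 0.5
c_2 = 0.5
p_2 = 1.5
q_2 = 3
a_3 = 5.5
b_3 = 6.5
c_3 = 4.5
s_3 = 0.5
a_4 = 6
b_4 = 5
c_4 = 2.5
t_4 = 2
a_5 = 2
b_5 = 5.5
c_5 = 4
s_5 = 1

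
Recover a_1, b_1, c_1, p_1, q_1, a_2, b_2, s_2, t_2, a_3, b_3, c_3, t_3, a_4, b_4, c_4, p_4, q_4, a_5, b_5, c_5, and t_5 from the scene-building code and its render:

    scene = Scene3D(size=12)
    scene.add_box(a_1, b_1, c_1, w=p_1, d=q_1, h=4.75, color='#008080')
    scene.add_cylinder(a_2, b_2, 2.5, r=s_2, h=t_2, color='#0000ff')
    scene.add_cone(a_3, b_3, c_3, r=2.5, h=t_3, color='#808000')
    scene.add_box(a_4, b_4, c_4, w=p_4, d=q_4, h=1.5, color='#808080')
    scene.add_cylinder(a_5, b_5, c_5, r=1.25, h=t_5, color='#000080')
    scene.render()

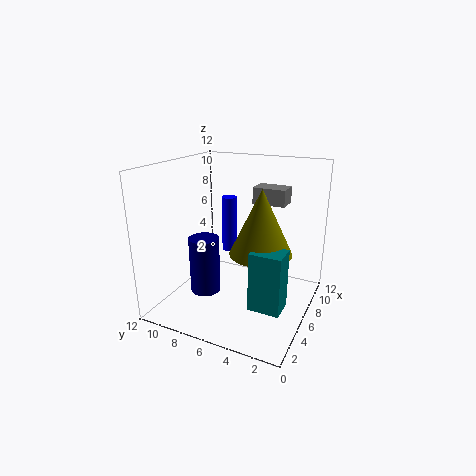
a_1 = 3; b_1 = 1.25; c_1 = 1.5; p_1 = 2; q_1 = 2.5; a_2 = 10.75; b_2 = 9.25; s_2 = 0.75; t_2 = 5.5; a_3 = 5.5; b_3 = 3.75; c_3 = 5.25; t_3 = 5.25; a_4 = 9.5; b_4 = 3.25; c_4 = 8; p_4 = 2; q_4 = 3; a_5 = 4.25; b_5 = 8.25; c_5 = 1.5; t_5 = 4.75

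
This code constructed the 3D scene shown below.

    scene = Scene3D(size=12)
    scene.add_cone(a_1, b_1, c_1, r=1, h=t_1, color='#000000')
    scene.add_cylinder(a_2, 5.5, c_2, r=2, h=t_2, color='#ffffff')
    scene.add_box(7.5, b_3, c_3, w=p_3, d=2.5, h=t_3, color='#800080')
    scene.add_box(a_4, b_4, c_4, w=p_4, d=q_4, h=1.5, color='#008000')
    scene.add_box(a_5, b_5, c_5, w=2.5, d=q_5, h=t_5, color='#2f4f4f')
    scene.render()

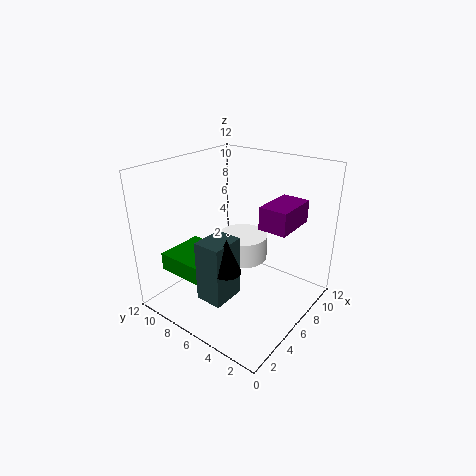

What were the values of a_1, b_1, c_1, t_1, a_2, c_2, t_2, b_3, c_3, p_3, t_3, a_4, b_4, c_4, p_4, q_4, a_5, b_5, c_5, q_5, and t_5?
a_1 = 1.5, b_1 = 3.5, c_1 = 6, t_1 = 2.5, a_2 = 6, c_2 = 4.5, t_2 = 2, b_3 = 2.5, c_3 = 6.5, p_3 = 4, t_3 = 2, a_4 = 1.5, b_4 = 6.5, c_4 = 3.5, p_4 = 4, q_4 = 4, a_5 = 0.5, b_5 = 3.5, c_5 = 3.5, q_5 = 2, t_5 = 4.5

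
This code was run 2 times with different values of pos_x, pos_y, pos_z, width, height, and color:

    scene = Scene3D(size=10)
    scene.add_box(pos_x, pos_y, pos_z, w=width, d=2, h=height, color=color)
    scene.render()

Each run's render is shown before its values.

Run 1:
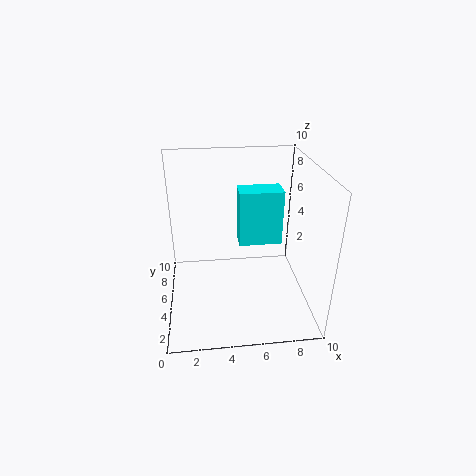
pos_x = 5.5, pos_y = 8, pos_z = 2.5, width = 3.5, height = 4.5, color = 'cyan'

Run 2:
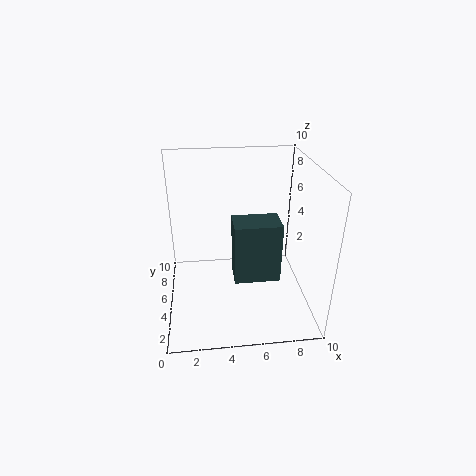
pos_x = 4.5, pos_y = 2.5, pos_z = 3, width = 3, height = 4, color = 'darkslategray'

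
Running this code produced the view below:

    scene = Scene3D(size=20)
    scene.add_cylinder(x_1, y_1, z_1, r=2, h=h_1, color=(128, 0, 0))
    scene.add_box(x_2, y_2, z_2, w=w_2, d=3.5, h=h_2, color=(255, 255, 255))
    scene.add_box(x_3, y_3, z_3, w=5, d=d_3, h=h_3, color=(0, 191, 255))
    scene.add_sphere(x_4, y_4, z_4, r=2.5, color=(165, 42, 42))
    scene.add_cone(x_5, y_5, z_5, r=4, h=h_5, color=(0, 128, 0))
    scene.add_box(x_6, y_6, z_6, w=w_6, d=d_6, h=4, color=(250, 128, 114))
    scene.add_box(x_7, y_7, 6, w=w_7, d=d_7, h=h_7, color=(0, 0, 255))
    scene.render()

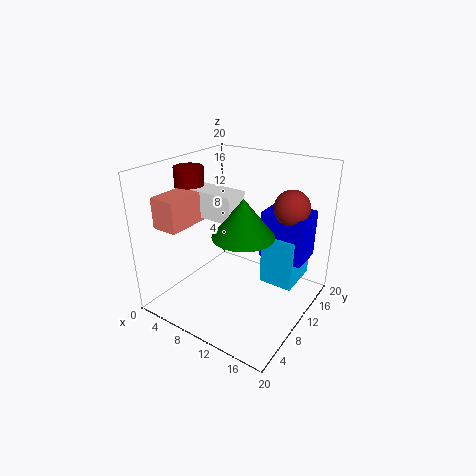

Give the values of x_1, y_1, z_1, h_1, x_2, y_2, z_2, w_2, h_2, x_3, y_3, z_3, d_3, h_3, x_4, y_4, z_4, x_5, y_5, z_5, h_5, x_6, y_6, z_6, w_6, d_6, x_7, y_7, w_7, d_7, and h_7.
x_1 = 3.5; y_1 = 8; z_1 = 14.5; h_1 = 5; x_2 = 4.5; y_2 = 6.5; z_2 = 13.5; w_2 = 6.5; h_2 = 3.5; x_3 = 12; y_3 = 13; z_3 = 2; d_3 = 6.5; h_3 = 7.5; x_4 = 15.5; y_4 = 15; z_4 = 14; x_5 = 12.5; y_5 = 7.5; z_5 = 12; h_5 = 5; x_6 = 3; y_6 = 1.5; z_6 = 13; w_6 = 3.5; d_6 = 6.5; x_7 = 11.5; y_7 = 13.5; w_7 = 6.5; d_7 = 5; h_7 = 7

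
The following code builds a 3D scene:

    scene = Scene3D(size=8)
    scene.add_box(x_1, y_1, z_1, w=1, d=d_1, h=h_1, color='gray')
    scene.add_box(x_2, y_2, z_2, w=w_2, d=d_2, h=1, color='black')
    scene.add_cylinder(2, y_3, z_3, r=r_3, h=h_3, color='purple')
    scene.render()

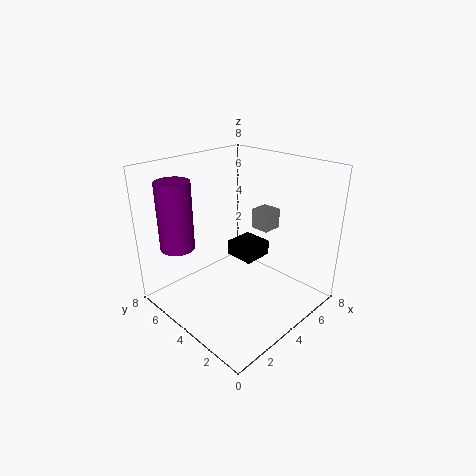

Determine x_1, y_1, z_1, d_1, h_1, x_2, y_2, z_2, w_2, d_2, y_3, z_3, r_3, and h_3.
x_1 = 4; y_1 = 2; z_1 = 5; d_1 = 1; h_1 = 1; x_2 = 6; y_2 = 5; z_2 = 1; w_2 = 2; d_2 = 2; y_3 = 7; z_3 = 3; r_3 = 1; h_3 = 4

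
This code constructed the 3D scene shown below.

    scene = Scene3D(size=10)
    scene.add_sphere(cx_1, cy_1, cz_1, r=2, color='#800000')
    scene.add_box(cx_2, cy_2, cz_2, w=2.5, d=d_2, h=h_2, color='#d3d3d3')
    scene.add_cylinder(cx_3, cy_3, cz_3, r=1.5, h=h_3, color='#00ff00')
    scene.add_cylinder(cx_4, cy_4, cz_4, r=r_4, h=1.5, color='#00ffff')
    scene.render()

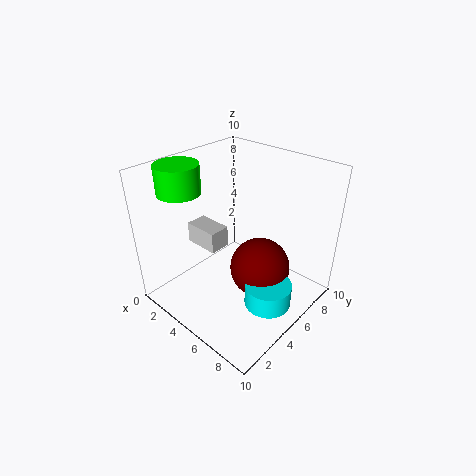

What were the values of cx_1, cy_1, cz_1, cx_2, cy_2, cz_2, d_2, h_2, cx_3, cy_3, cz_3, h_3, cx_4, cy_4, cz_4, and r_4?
cx_1 = 7; cy_1 = 5; cz_1 = 3.5; cx_2 = 1.5; cy_2 = 3.5; cz_2 = 4; d_2 = 1.5; h_2 = 1.5; cx_3 = 1.5; cy_3 = 3; cz_3 = 8; h_3 = 2; cx_4 = 8.5; cy_4 = 4; cz_4 = 2; r_4 = 1.5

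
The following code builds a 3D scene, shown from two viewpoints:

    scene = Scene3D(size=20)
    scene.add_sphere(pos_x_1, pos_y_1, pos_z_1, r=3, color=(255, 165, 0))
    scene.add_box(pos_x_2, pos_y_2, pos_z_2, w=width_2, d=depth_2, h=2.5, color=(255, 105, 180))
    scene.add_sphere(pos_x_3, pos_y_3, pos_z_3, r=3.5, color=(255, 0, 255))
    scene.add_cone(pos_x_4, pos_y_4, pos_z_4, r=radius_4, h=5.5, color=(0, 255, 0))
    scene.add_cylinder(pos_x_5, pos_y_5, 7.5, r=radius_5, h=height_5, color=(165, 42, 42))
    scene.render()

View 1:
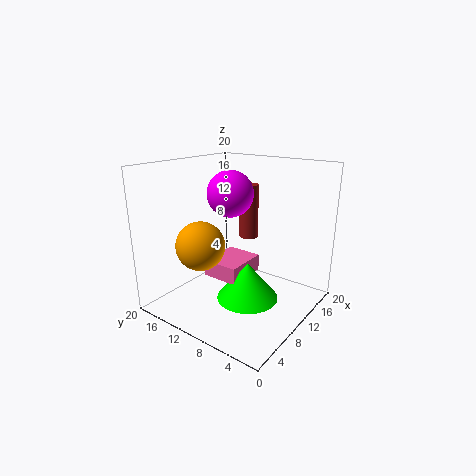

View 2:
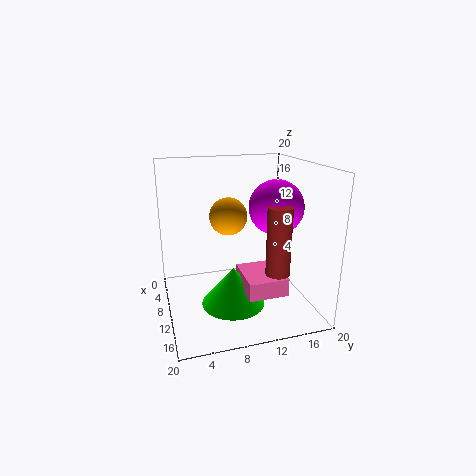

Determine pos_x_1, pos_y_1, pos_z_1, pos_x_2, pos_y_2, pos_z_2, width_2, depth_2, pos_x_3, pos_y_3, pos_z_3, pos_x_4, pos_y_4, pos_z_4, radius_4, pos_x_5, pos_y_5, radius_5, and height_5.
pos_x_1 = 3, pos_y_1 = 10.5, pos_z_1 = 11, pos_x_2 = 9, pos_y_2 = 10, pos_z_2 = 3, width_2 = 6.5, depth_2 = 5.5, pos_x_3 = 13.5, pos_y_3 = 14, pos_z_3 = 15, pos_x_4 = 11, pos_y_4 = 9, pos_z_4 = 0.5, radius_4 = 4.5, pos_x_5 = 17, pos_y_5 = 13, radius_5 = 1.5, height_5 = 8.5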